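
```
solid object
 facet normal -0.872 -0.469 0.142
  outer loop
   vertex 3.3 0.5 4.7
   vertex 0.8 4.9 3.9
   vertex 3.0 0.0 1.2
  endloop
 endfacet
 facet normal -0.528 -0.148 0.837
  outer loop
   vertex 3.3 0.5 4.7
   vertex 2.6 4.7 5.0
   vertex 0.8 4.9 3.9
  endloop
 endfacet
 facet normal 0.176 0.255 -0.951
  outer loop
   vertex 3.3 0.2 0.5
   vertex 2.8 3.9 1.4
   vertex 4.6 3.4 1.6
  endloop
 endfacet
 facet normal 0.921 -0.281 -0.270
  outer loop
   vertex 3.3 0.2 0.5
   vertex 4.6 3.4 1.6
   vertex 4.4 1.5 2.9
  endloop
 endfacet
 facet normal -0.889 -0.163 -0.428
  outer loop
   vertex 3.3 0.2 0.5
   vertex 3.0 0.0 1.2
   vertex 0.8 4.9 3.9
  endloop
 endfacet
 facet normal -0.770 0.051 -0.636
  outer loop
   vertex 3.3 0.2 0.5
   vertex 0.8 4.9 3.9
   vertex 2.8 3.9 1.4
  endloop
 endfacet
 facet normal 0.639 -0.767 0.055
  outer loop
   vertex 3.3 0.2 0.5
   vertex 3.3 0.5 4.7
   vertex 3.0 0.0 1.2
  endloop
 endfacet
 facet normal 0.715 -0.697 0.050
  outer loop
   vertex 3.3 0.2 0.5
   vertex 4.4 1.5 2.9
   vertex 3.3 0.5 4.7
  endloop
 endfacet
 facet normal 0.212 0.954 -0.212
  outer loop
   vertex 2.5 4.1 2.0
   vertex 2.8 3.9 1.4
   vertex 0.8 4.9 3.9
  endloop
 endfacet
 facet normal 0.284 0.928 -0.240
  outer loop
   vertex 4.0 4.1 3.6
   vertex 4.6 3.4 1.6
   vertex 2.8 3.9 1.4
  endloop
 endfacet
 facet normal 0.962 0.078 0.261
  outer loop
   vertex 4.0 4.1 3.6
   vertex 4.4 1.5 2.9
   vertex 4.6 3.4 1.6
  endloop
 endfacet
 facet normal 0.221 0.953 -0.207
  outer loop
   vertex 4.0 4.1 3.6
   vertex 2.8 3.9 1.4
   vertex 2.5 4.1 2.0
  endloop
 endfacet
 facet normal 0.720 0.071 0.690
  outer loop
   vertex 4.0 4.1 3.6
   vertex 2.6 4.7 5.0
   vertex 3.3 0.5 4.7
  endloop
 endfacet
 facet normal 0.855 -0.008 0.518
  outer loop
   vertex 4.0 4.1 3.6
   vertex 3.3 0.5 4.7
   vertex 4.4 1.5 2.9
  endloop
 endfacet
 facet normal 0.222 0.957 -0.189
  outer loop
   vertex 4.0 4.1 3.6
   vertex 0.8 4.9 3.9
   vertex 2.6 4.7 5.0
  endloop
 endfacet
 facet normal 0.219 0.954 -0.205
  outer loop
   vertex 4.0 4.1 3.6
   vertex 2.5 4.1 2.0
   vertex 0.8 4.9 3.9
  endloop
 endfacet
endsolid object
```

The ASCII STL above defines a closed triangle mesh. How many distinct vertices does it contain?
10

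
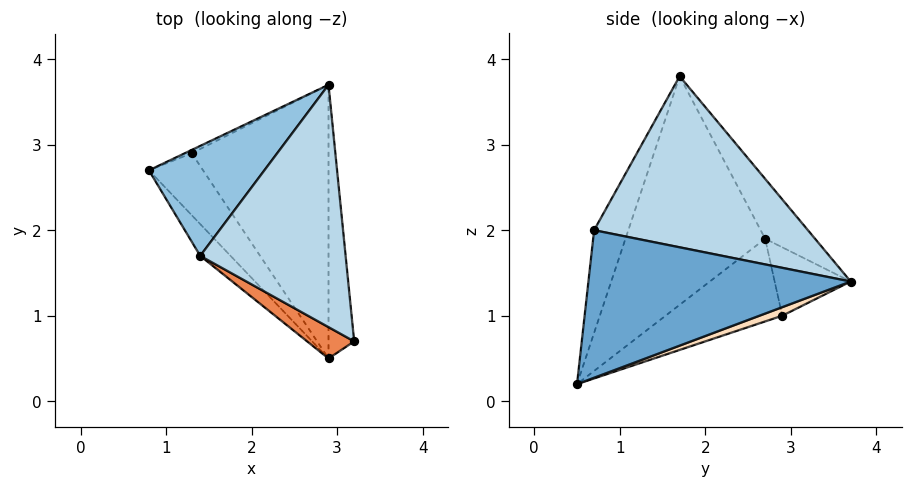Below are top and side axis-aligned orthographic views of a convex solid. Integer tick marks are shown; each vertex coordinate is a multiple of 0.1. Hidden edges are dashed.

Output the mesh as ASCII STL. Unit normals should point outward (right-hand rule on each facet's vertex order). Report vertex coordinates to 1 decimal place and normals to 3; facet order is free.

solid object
 facet normal 0.983 0.064 -0.171
  outer loop
   vertex 2.9 0.5 0.2
   vertex 2.9 3.7 1.4
   vertex 3.2 0.7 2.0
  endloop
 endfacet
 facet normal -0.266 0.816 0.513
  outer loop
   vertex 1.4 1.7 3.8
   vertex 2.9 3.7 1.4
   vertex 0.8 2.7 1.9
  endloop
 endfacet
 facet normal 0.746 0.202 0.634
  outer loop
   vertex 1.4 1.7 3.8
   vertex 3.2 0.7 2.0
   vertex 2.9 3.7 1.4
  endloop
 endfacet
 facet normal -0.757 -0.645 -0.100
  outer loop
   vertex 1.4 1.7 3.8
   vertex 0.8 2.7 1.9
   vertex 2.9 0.5 0.2
  endloop
 endfacet
 facet normal -0.351 -0.922 0.161
  outer loop
   vertex 1.4 1.7 3.8
   vertex 2.9 0.5 0.2
   vertex 3.2 0.7 2.0
  endloop
 endfacet
 facet normal -0.438 0.898 -0.044
  outer loop
   vertex 1.3 2.9 1.0
   vertex 0.8 2.7 1.9
   vertex 2.9 3.7 1.4
  endloop
 endfacet
 facet normal -0.783 -0.351 -0.513
  outer loop
   vertex 1.3 2.9 1.0
   vertex 2.9 0.5 0.2
   vertex 0.8 2.7 1.9
  endloop
 endfacet
 facet normal 0.058 0.351 -0.935
  outer loop
   vertex 1.3 2.9 1.0
   vertex 2.9 3.7 1.4
   vertex 2.9 0.5 0.2
  endloop
 endfacet
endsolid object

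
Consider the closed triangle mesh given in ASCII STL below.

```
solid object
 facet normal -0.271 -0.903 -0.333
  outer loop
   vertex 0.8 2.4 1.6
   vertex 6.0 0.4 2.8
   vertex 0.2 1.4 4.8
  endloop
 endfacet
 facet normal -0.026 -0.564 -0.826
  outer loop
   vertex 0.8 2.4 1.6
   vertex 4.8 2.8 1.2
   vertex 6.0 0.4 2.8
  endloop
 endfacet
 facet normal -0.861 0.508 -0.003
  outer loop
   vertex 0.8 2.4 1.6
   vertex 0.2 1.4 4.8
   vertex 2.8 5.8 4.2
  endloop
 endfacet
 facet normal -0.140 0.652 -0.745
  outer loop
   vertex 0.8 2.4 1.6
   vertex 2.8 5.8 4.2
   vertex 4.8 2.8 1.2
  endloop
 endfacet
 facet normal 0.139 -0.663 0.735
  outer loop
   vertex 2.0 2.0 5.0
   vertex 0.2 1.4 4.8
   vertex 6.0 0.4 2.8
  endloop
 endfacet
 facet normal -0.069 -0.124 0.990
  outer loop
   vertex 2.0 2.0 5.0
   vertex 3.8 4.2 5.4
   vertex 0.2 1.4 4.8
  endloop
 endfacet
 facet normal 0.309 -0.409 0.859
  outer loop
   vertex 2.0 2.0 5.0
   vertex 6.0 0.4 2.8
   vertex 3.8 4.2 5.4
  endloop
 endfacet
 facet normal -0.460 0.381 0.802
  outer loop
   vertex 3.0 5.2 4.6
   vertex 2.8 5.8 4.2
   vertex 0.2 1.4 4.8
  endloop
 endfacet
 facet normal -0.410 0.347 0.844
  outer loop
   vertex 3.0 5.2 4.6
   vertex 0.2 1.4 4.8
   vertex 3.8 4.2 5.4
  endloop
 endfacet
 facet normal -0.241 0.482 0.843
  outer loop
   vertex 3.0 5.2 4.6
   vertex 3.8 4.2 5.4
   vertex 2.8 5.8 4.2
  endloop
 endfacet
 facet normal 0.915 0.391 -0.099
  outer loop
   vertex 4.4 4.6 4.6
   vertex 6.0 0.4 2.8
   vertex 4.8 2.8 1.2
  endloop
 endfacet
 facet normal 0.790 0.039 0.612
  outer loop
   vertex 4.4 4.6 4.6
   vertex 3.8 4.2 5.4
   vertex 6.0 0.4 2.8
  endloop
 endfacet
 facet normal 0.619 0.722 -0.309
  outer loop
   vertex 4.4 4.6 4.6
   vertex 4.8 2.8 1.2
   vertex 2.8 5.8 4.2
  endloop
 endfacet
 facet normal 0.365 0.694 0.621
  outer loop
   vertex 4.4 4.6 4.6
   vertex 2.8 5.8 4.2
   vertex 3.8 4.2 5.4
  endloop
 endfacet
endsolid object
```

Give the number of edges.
21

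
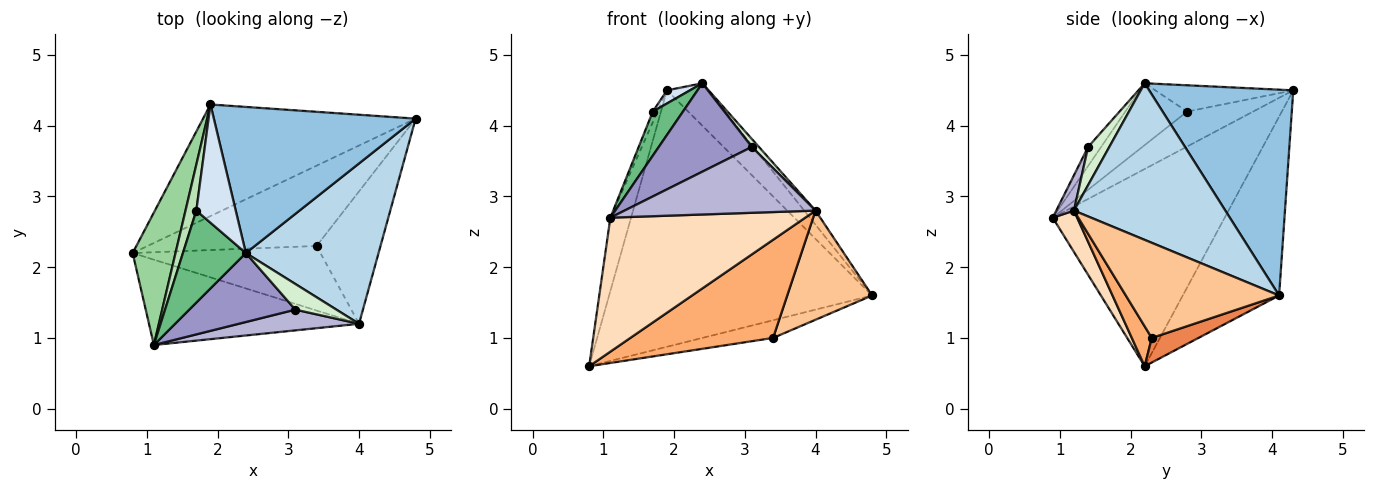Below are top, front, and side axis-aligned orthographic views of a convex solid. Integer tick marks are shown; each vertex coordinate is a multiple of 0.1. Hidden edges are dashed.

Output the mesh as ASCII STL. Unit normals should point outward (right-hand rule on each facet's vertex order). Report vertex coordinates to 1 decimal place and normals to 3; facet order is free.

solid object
 facet normal -0.318 0.869 -0.378
  outer loop
   vertex 1.9 4.3 4.5
   vertex 4.8 4.1 1.6
   vertex 0.8 2.2 0.6
  endloop
 endfacet
 facet normal 0.700 0.199 0.686
  outer loop
   vertex 2.4 2.2 4.6
   vertex 4.8 4.1 1.6
   vertex 1.9 4.3 4.5
  endloop
 endfacet
 facet normal 0.762 0.057 0.645
  outer loop
   vertex 4.0 1.2 2.8
   vertex 4.8 4.1 1.6
   vertex 2.4 2.2 4.6
  endloop
 endfacet
 facet normal -0.552 -0.092 0.829
  outer loop
   vertex 1.7 2.8 4.2
   vertex 2.4 2.2 4.6
   vertex 1.9 4.3 4.5
  endloop
 endfacet
 facet normal 0.141 0.213 -0.967
  outer loop
   vertex 3.4 2.3 1.0
   vertex 0.8 2.2 0.6
   vertex 4.8 4.1 1.6
  endloop
 endfacet
 facet normal 0.116 -0.830 -0.546
  outer loop
   vertex 3.4 2.3 1.0
   vertex 4.0 1.2 2.8
   vertex 0.8 2.2 0.6
  endloop
 endfacet
 facet normal 0.754 -0.418 -0.507
  outer loop
   vertex 3.4 2.3 1.0
   vertex 4.8 4.1 1.6
   vertex 4.0 1.2 2.8
  endloop
 endfacet
 facet normal 0.105 -0.839 -0.534
  outer loop
   vertex 1.1 0.9 2.7
   vertex 0.8 2.2 0.6
   vertex 4.0 1.2 2.8
  endloop
 endfacet
 facet normal -0.663 -0.324 0.675
  outer loop
   vertex 1.1 0.9 2.7
   vertex 2.4 2.2 4.6
   vertex 1.7 2.8 4.2
  endloop
 endfacet
 facet normal -0.971 0.117 0.211
  outer loop
   vertex 1.1 0.9 2.7
   vertex 1.9 4.3 4.5
   vertex 0.8 2.2 0.6
  endloop
 endfacet
 facet normal -0.953 0.068 0.295
  outer loop
   vertex 1.1 0.9 2.7
   vertex 1.7 2.8 4.2
   vertex 1.9 4.3 4.5
  endloop
 endfacet
 facet normal 0.664 -0.221 0.714
  outer loop
   vertex 3.1 1.4 3.7
   vertex 4.0 1.2 2.8
   vertex 2.4 2.2 4.6
  endloop
 endfacet
 facet normal -0.110 -0.784 0.611
  outer loop
   vertex 3.1 1.4 3.7
   vertex 2.4 2.2 4.6
   vertex 1.1 0.9 2.7
  endloop
 endfacet
 facet normal 0.088 -0.950 0.299
  outer loop
   vertex 3.1 1.4 3.7
   vertex 1.1 0.9 2.7
   vertex 4.0 1.2 2.8
  endloop
 endfacet
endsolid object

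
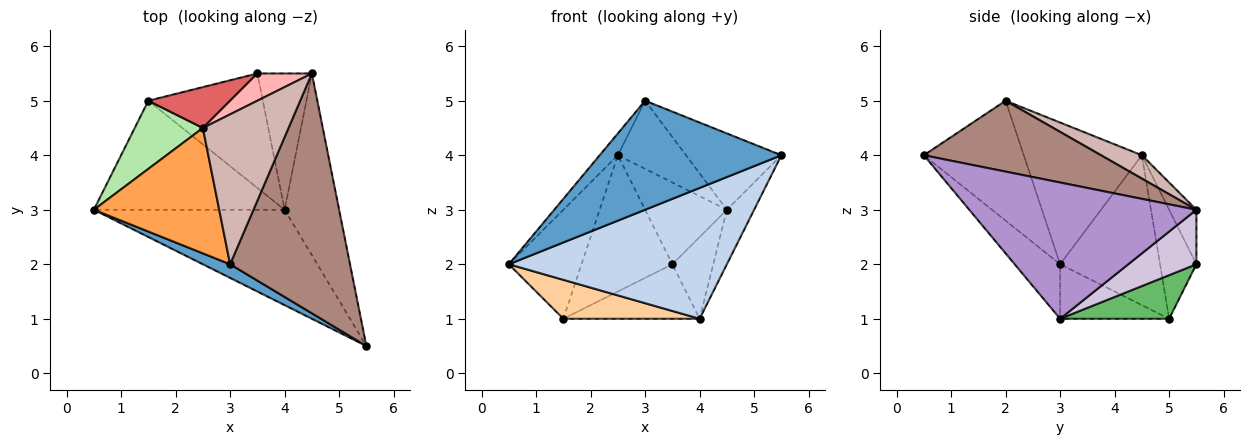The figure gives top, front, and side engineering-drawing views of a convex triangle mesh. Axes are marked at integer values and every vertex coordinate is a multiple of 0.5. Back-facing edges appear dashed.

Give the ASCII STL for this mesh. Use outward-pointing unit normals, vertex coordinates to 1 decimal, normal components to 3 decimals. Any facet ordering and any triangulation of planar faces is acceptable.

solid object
 facet normal -0.479 -0.871 0.109
  outer loop
   vertex 3.0 2.0 5.0
   vertex 0.5 3.0 2.0
   vertex 5.5 0.5 4.0
  endloop
 endfacet
 facet normal -0.166 -0.797 -0.581
  outer loop
   vertex 4.0 3.0 1.0
   vertex 5.5 0.5 4.0
   vertex 0.5 3.0 2.0
  endloop
 endfacet
 facet normal -0.744 0.114 0.658
  outer loop
   vertex 2.5 4.5 4.0
   vertex 0.5 3.0 2.0
   vertex 3.0 2.0 5.0
  endloop
 endfacet
 facet normal -0.260 -0.325 -0.909
  outer loop
   vertex 1.5 5.0 1.0
   vertex 4.0 3.0 1.0
   vertex 0.5 3.0 2.0
  endloop
 endfacet
 facet normal 0.325 0.407 -0.854
  outer loop
   vertex 1.5 5.0 1.0
   vertex 3.5 5.5 2.0
   vertex 4.0 3.0 1.0
  endloop
 endfacet
 facet normal -0.759 0.552 0.345
  outer loop
   vertex 1.5 5.0 1.0
   vertex 0.5 3.0 2.0
   vertex 2.5 4.5 4.0
  endloop
 endfacet
 facet normal -0.358 0.894 0.268
  outer loop
   vertex 1.5 5.0 1.0
   vertex 2.5 4.5 4.0
   vertex 3.5 5.5 2.0
  endloop
 endfacet
 facet normal -0.302 0.905 0.302
  outer loop
   vertex 4.5 5.5 3.0
   vertex 3.5 5.5 2.0
   vertex 2.5 4.5 4.0
  endloop
 endfacet
 facet normal 0.923 0.111 -0.369
  outer loop
   vertex 4.5 5.5 3.0
   vertex 5.5 0.5 4.0
   vertex 4.0 3.0 1.0
  endloop
 endfacet
 facet normal 0.651 0.391 -0.651
  outer loop
   vertex 4.5 5.5 3.0
   vertex 4.0 3.0 1.0
   vertex 3.5 5.5 2.0
  endloop
 endfacet
 facet normal 0.491 0.264 0.830
  outer loop
   vertex 4.5 5.5 3.0
   vertex 3.0 2.0 5.0
   vertex 5.5 0.5 4.0
  endloop
 endfacet
 facet normal 0.241 0.402 0.884
  outer loop
   vertex 4.5 5.5 3.0
   vertex 2.5 4.5 4.0
   vertex 3.0 2.0 5.0
  endloop
 endfacet
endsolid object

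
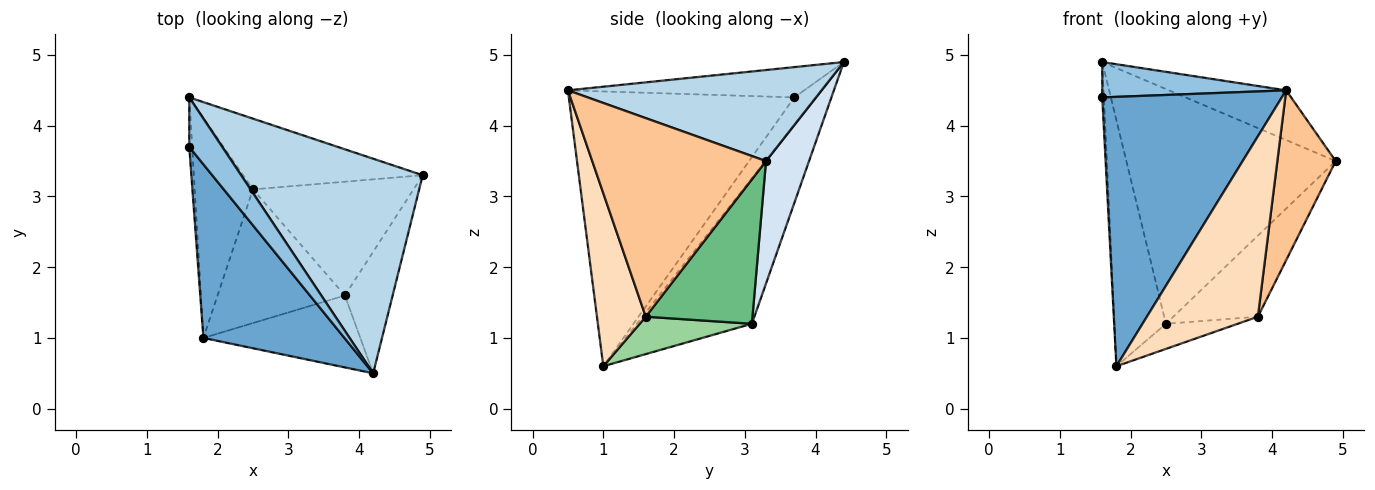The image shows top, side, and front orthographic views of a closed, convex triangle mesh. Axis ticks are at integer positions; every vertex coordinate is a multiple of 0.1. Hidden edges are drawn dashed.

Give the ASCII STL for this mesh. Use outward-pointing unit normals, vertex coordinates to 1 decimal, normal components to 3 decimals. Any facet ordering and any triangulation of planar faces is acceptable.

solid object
 facet normal -0.726 -0.578 0.373
  outer loop
   vertex 1.8 1.0 0.6
   vertex 4.2 0.5 4.5
   vertex 1.6 3.7 4.4
  endloop
 endfacet
 facet normal -0.598 -0.466 0.652
  outer loop
   vertex 1.6 4.4 4.9
   vertex 1.6 3.7 4.4
   vertex 4.2 0.5 4.5
  endloop
 endfacet
 facet normal 0.439 0.203 0.875
  outer loop
   vertex 1.6 4.4 4.9
   vertex 4.2 0.5 4.5
   vertex 4.9 3.3 3.5
  endloop
 endfacet
 facet normal 0.193 0.939 -0.283
  outer loop
   vertex 1.6 4.4 4.9
   vertex 4.9 3.3 3.5
   vertex 2.5 3.1 1.2
  endloop
 endfacet
 facet normal -0.991 0.076 -0.106
  outer loop
   vertex 1.6 4.4 4.9
   vertex 1.8 1.0 0.6
   vertex 1.6 3.7 4.4
  endloop
 endfacet
 facet normal -0.857 0.384 -0.343
  outer loop
   vertex 1.6 4.4 4.9
   vertex 2.5 3.1 1.2
   vertex 1.8 1.0 0.6
  endloop
 endfacet
 facet normal 0.924 -0.310 -0.222
  outer loop
   vertex 3.8 1.6 1.3
   vertex 4.9 3.3 3.5
   vertex 4.2 0.5 4.5
  endloop
 endfacet
 facet normal 0.378 -0.860 -0.343
  outer loop
   vertex 3.8 1.6 1.3
   vertex 4.2 0.5 4.5
   vertex 1.8 1.0 0.6
  endloop
 endfacet
 facet normal 0.591 0.468 -0.657
  outer loop
   vertex 3.8 1.6 1.3
   vertex 2.5 3.1 1.2
   vertex 4.9 3.3 3.5
  endloop
 endfacet
 facet normal 0.277 0.177 -0.944
  outer loop
   vertex 3.8 1.6 1.3
   vertex 1.8 1.0 0.6
   vertex 2.5 3.1 1.2
  endloop
 endfacet
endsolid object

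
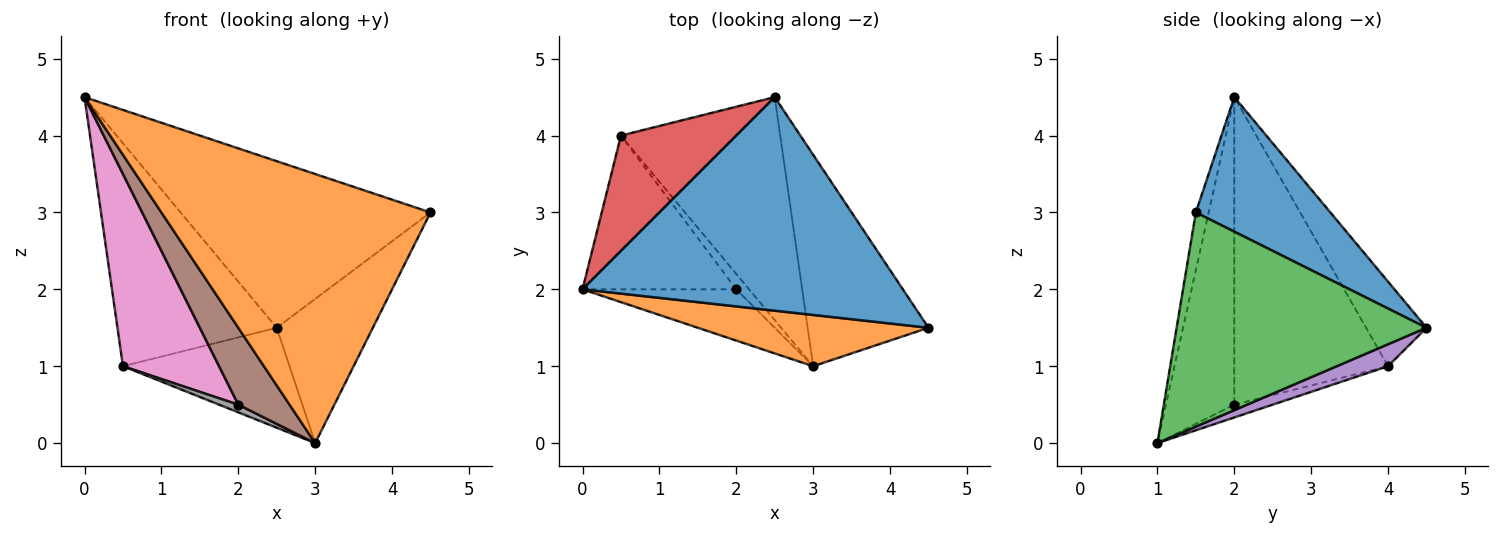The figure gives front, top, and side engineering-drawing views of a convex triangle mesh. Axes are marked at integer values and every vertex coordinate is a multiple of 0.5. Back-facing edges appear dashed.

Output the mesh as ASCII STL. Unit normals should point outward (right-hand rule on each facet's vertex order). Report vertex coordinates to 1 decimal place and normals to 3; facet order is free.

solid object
 facet normal 0.314 0.584 0.749
  outer loop
   vertex 2.5 4.5 1.5
   vertex 0.0 2.0 4.5
   vertex 4.5 1.5 3.0
  endloop
 endfacet
 facet normal -0.047 -0.981 0.187
  outer loop
   vertex 3.0 1.0 0.0
   vertex 4.5 1.5 3.0
   vertex 0.0 2.0 4.5
  endloop
 endfacet
 facet normal 0.826 0.318 -0.466
  outer loop
   vertex 3.0 1.0 0.0
   vertex 2.5 4.5 1.5
   vertex 4.5 1.5 3.0
  endloop
 endfacet
 facet normal -0.319 0.842 0.435
  outer loop
   vertex 0.5 4.0 1.0
   vertex 0.0 2.0 4.5
   vertex 2.5 4.5 1.5
  endloop
 endfacet
 facet normal 0.125 0.406 -0.905
  outer loop
   vertex 0.5 4.0 1.0
   vertex 2.5 4.5 1.5
   vertex 3.0 1.0 0.0
  endloop
 endfacet
 facet normal -0.743 -0.557 -0.371
  outer loop
   vertex 2.0 2.0 0.5
   vertex 3.0 1.0 0.0
   vertex 0.0 2.0 4.5
  endloop
 endfacet
 facet normal -0.781 -0.488 -0.390
  outer loop
   vertex 2.0 2.0 0.5
   vertex 0.0 2.0 4.5
   vertex 0.5 4.0 1.0
  endloop
 endfacet
 facet normal -0.667 -0.333 -0.667
  outer loop
   vertex 2.0 2.0 0.5
   vertex 0.5 4.0 1.0
   vertex 3.0 1.0 0.0
  endloop
 endfacet
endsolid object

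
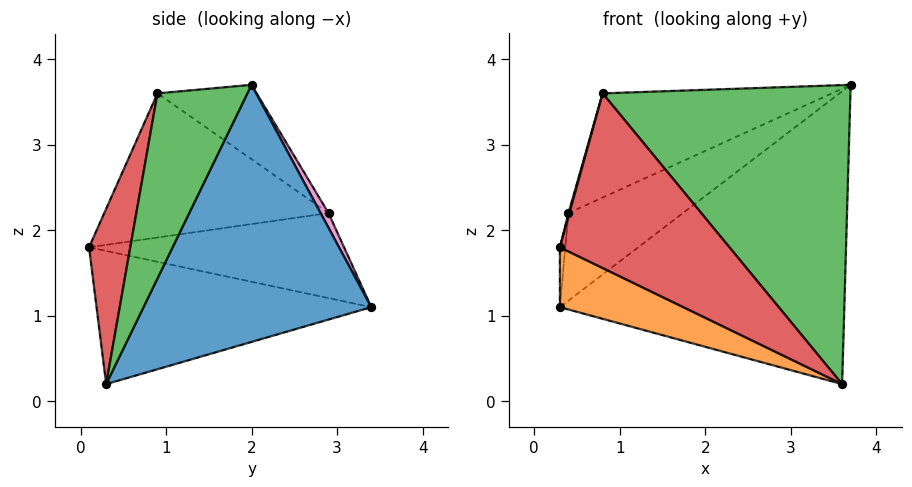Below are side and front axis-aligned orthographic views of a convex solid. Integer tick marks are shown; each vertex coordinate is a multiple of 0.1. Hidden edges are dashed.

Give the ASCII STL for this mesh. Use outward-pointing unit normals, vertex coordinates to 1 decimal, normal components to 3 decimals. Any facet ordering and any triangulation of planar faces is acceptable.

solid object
 facet normal 0.581 0.726 -0.369
  outer loop
   vertex 3.6 0.3 0.2
   vertex 0.3 3.4 1.1
   vertex 3.7 2.0 3.7
  endloop
 endfacet
 facet normal -0.419 -0.188 -0.888
  outer loop
   vertex 3.6 0.3 0.2
   vertex 0.3 0.1 1.8
   vertex 0.3 3.4 1.1
  endloop
 endfacet
 facet normal 0.311 -0.858 0.408
  outer loop
   vertex 0.8 0.9 3.6
   vertex 3.6 0.3 0.2
   vertex 3.7 2.0 3.7
  endloop
 endfacet
 facet normal 0.222 -0.912 0.344
  outer loop
   vertex 0.8 0.9 3.6
   vertex 0.3 0.1 1.8
   vertex 3.6 0.3 0.2
  endloop
 endfacet
 facet normal -0.995 0.021 0.100
  outer loop
   vertex 0.4 2.9 2.2
   vertex 0.3 3.4 1.1
   vertex 0.3 0.1 1.8
  endloop
 endfacet
 facet normal -0.963 -0.004 0.269
  outer loop
   vertex 0.4 2.9 2.2
   vertex 0.3 0.1 1.8
   vertex 0.8 0.9 3.6
  endloop
 endfacet
 facet normal 0.063 0.911 0.408
  outer loop
   vertex 0.4 2.9 2.2
   vertex 3.7 2.0 3.7
   vertex 0.3 3.4 1.1
  endloop
 endfacet
 facet normal -0.228 0.527 0.818
  outer loop
   vertex 0.4 2.9 2.2
   vertex 0.8 0.9 3.6
   vertex 3.7 2.0 3.7
  endloop
 endfacet
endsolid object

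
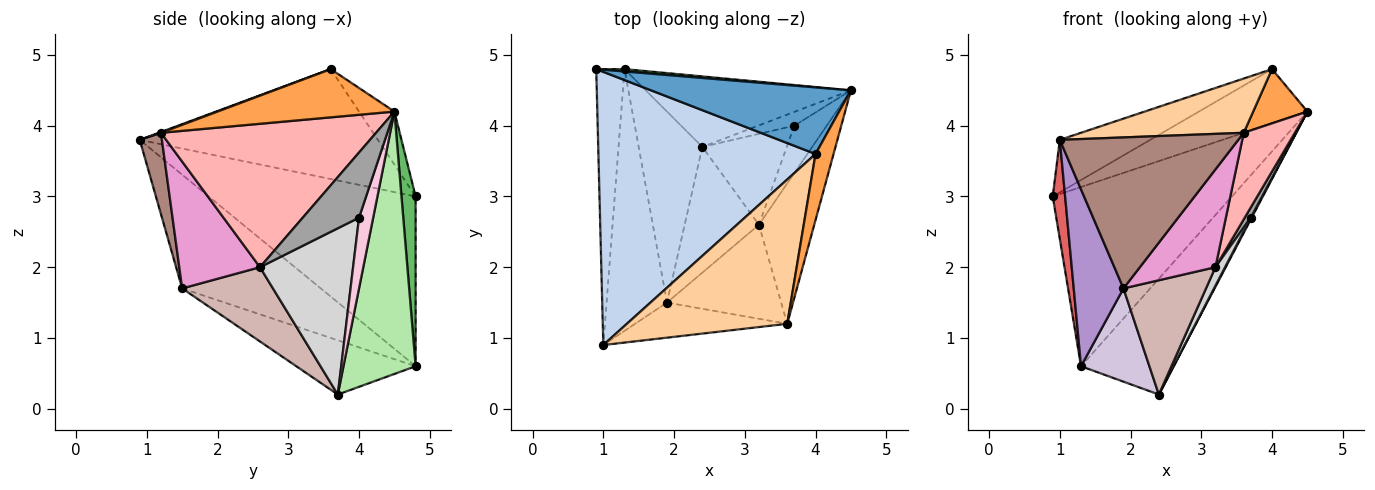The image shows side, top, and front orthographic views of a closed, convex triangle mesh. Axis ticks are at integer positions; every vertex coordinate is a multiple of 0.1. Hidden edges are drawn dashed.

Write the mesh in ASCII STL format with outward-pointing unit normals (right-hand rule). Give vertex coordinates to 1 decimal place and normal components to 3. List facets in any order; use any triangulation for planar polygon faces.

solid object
 facet normal -0.202 0.618 0.760
  outer loop
   vertex 4.0 3.6 4.8
   vertex 4.5 4.5 4.2
   vertex 0.9 4.8 3.0
  endloop
 endfacet
 facet normal -0.445 0.169 0.879
  outer loop
   vertex 4.0 3.6 4.8
   vertex 0.9 4.8 3.0
   vertex 1.0 0.9 3.8
  endloop
 endfacet
 facet normal 0.900 -0.276 0.336
  outer loop
   vertex 4.0 3.6 4.8
   vertex 3.6 1.2 3.9
   vertex 4.5 4.5 4.2
  endloop
 endfacet
 facet normal 0.005 -0.352 0.936
  outer loop
   vertex 4.0 3.6 4.8
   vertex 1.0 0.9 3.8
   vertex 3.6 1.2 3.9
  endloop
 endfacet
 facet normal 0.079 0.997 0.013
  outer loop
   vertex 1.3 4.8 0.6
   vertex 0.9 4.8 3.0
   vertex 4.5 4.5 4.2
  endloop
 endfacet
 facet normal 0.554 0.711 -0.433
  outer loop
   vertex 1.3 4.8 0.6
   vertex 4.5 4.5 4.2
   vertex 2.4 3.7 0.2
  endloop
 endfacet
 facet normal -0.985 -0.059 -0.164
  outer loop
   vertex 1.3 4.8 0.6
   vertex 1.0 0.9 3.8
   vertex 0.9 4.8 3.0
  endloop
 endfacet
 facet normal 0.911 -0.216 -0.351
  outer loop
   vertex 3.2 2.6 2.0
   vertex 4.5 4.5 4.2
   vertex 3.6 1.2 3.9
  endloop
 endfacet
 facet normal -0.842 -0.302 -0.447
  outer loop
   vertex 1.9 1.5 1.7
   vertex 1.0 0.9 3.8
   vertex 1.3 4.8 0.6
  endloop
 endfacet
 facet normal -0.608 -0.348 -0.714
  outer loop
   vertex 1.9 1.5 1.7
   vertex 1.3 4.8 0.6
   vertex 2.4 3.7 0.2
  endloop
 endfacet
 facet normal 0.120 -0.967 -0.225
  outer loop
   vertex 1.9 1.5 1.7
   vertex 3.6 1.2 3.9
   vertex 1.0 0.9 3.8
  endloop
 endfacet
 facet normal 0.595 -0.541 -0.595
  outer loop
   vertex 1.9 1.5 1.7
   vertex 2.4 3.7 0.2
   vertex 3.2 2.6 2.0
  endloop
 endfacet
 facet normal 0.610 -0.571 -0.549
  outer loop
   vertex 1.9 1.5 1.7
   vertex 3.2 2.6 2.0
   vertex 3.6 1.2 3.9
  endloop
 endfacet
 facet normal 0.889 -0.056 -0.455
  outer loop
   vertex 3.7 4.0 2.7
   vertex 2.4 3.7 0.2
   vertex 4.5 4.5 4.2
  endloop
 endfacet
 facet normal 0.891 -0.097 -0.443
  outer loop
   vertex 3.7 4.0 2.7
   vertex 4.5 4.5 4.2
   vertex 3.2 2.6 2.0
  endloop
 endfacet
 facet normal 0.888 -0.092 -0.451
  outer loop
   vertex 3.7 4.0 2.7
   vertex 3.2 2.6 2.0
   vertex 2.4 3.7 0.2
  endloop
 endfacet
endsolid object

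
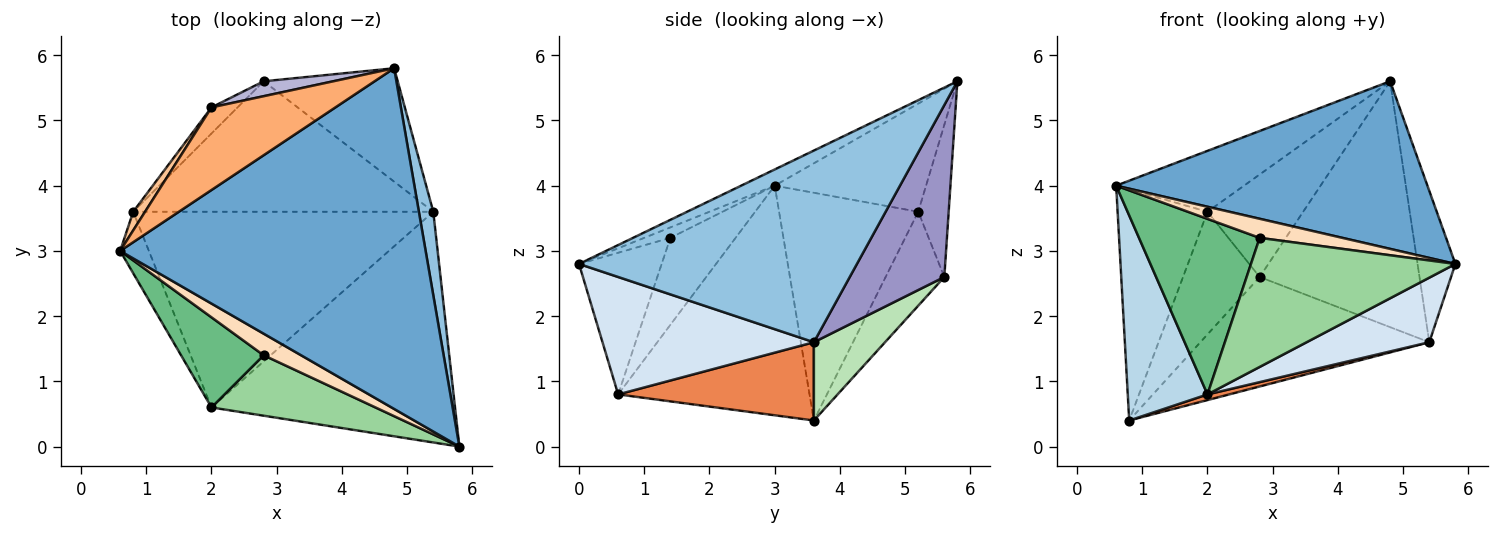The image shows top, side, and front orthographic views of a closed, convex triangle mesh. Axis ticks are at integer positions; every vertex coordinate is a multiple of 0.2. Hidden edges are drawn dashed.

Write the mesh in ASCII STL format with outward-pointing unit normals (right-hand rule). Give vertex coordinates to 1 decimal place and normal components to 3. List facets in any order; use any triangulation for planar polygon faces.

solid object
 facet normal -0.048 -0.441 0.896
  outer loop
   vertex 4.8 5.8 5.6
   vertex 0.6 3.0 4.0
   vertex 5.8 0.0 2.8
  endloop
 endfacet
 facet normal 0.988 0.135 0.074
  outer loop
   vertex 5.4 3.6 1.6
   vertex 4.8 5.8 5.6
   vertex 5.8 0.0 2.8
  endloop
 endfacet
 facet normal -0.917 -0.382 -0.115
  outer loop
   vertex 2.0 0.6 0.8
   vertex 0.6 3.0 4.0
   vertex 0.8 3.6 0.4
  endloop
 endfacet
 facet normal 0.421 -0.244 -0.873
  outer loop
   vertex 2.0 0.6 0.8
   vertex 5.4 3.6 1.6
   vertex 5.8 0.0 2.8
  endloop
 endfacet
 facet normal 0.252 -0.028 -0.967
  outer loop
   vertex 2.0 0.6 0.8
   vertex 0.8 3.6 0.4
   vertex 5.4 3.6 1.6
  endloop
 endfacet
 facet normal -0.575 0.485 0.659
  outer loop
   vertex 2.0 5.2 3.6
   vertex 0.6 3.0 4.0
   vertex 4.8 5.8 5.6
  endloop
 endfacet
 facet normal -0.839 0.542 0.044
  outer loop
   vertex 2.0 5.2 3.6
   vertex 0.8 3.6 0.4
   vertex 0.6 3.0 4.0
  endloop
 endfacet
 facet normal -0.205 -0.648 0.733
  outer loop
   vertex 2.8 1.4 3.2
   vertex 5.8 0.0 2.8
   vertex 0.6 3.0 4.0
  endloop
 endfacet
 facet normal -0.433 -0.802 0.412
  outer loop
   vertex 2.8 1.4 3.2
   vertex 0.6 3.0 4.0
   vertex 2.0 0.6 0.8
  endloop
 endfacet
 facet normal -0.344 -0.850 0.398
  outer loop
   vertex 2.8 1.4 3.2
   vertex 2.0 0.6 0.8
   vertex 5.8 0.0 2.8
  endloop
 endfacet
 facet normal 0.196 0.630 -0.751
  outer loop
   vertex 2.8 5.6 2.6
   vertex 5.4 3.6 1.6
   vertex 0.8 3.6 0.4
  endloop
 endfacet
 facet normal -0.600 0.783 -0.167
  outer loop
   vertex 2.8 5.6 2.6
   vertex 0.8 3.6 0.4
   vertex 2.0 5.2 3.6
  endloop
 endfacet
 facet normal 0.473 0.800 -0.369
  outer loop
   vertex 2.8 5.6 2.6
   vertex 4.8 5.8 5.6
   vertex 5.4 3.6 1.6
  endloop
 endfacet
 facet normal -0.300 0.944 0.137
  outer loop
   vertex 2.8 5.6 2.6
   vertex 2.0 5.2 3.6
   vertex 4.8 5.8 5.6
  endloop
 endfacet
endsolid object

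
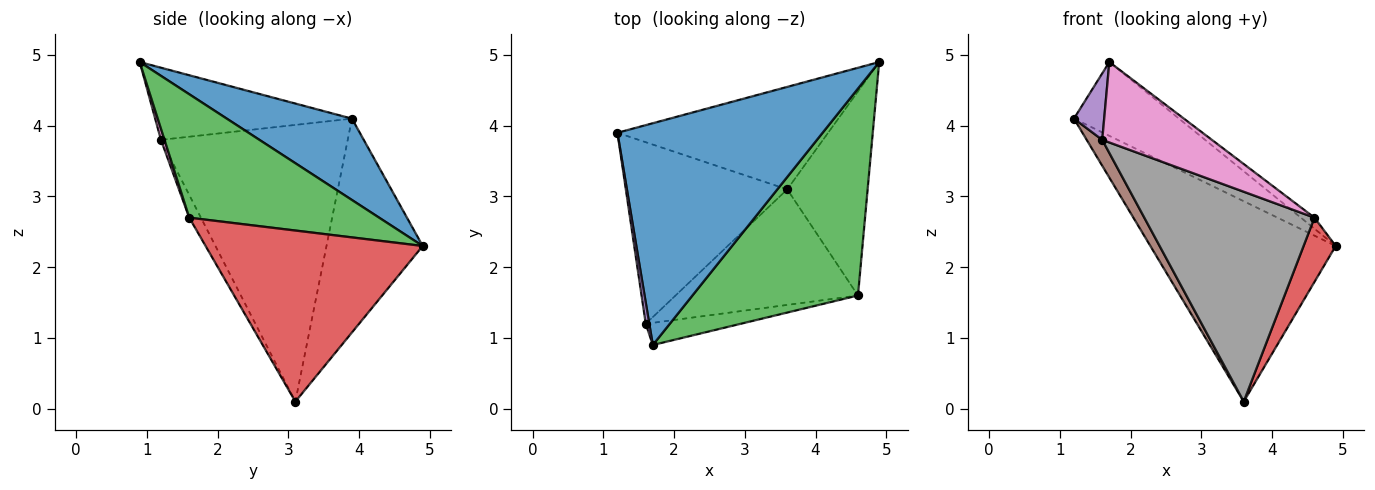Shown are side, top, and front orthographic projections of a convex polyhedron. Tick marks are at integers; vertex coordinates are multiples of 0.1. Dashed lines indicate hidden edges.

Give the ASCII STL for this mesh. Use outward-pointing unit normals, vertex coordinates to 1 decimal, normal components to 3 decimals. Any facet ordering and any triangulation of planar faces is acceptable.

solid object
 facet normal 0.352 0.296 0.888
  outer loop
   vertex 1.7 0.9 4.9
   vertex 4.9 4.9 2.3
   vertex 1.2 3.9 4.1
  endloop
 endfacet
 facet normal -0.420 0.808 -0.413
  outer loop
   vertex 3.6 3.1 0.1
   vertex 1.2 3.9 4.1
   vertex 4.9 4.9 2.3
  endloop
 endfacet
 facet normal 0.597 0.043 0.801
  outer loop
   vertex 4.6 1.6 2.7
   vertex 4.9 4.9 2.3
   vertex 1.7 0.9 4.9
  endloop
 endfacet
 facet normal 0.897 -0.133 -0.422
  outer loop
   vertex 4.6 1.6 2.7
   vertex 3.6 3.1 0.1
   vertex 4.9 4.9 2.3
  endloop
 endfacet
 facet normal -0.987 -0.152 0.048
  outer loop
   vertex 1.6 1.2 3.8
   vertex 1.7 0.9 4.9
   vertex 1.2 3.9 4.1
  endloop
 endfacet
 facet normal -0.862 -0.072 -0.503
  outer loop
   vertex 1.6 1.2 3.8
   vertex 1.2 3.9 4.1
   vertex 3.6 3.1 0.1
  endloop
 endfacet
 facet normal 0.031 -0.964 -0.266
  outer loop
   vertex 1.6 1.2 3.8
   vertex 4.6 1.6 2.7
   vertex 1.7 0.9 4.9
  endloop
 endfacet
 facet normal -0.060 -0.874 -0.481
  outer loop
   vertex 1.6 1.2 3.8
   vertex 3.6 3.1 0.1
   vertex 4.6 1.6 2.7
  endloop
 endfacet
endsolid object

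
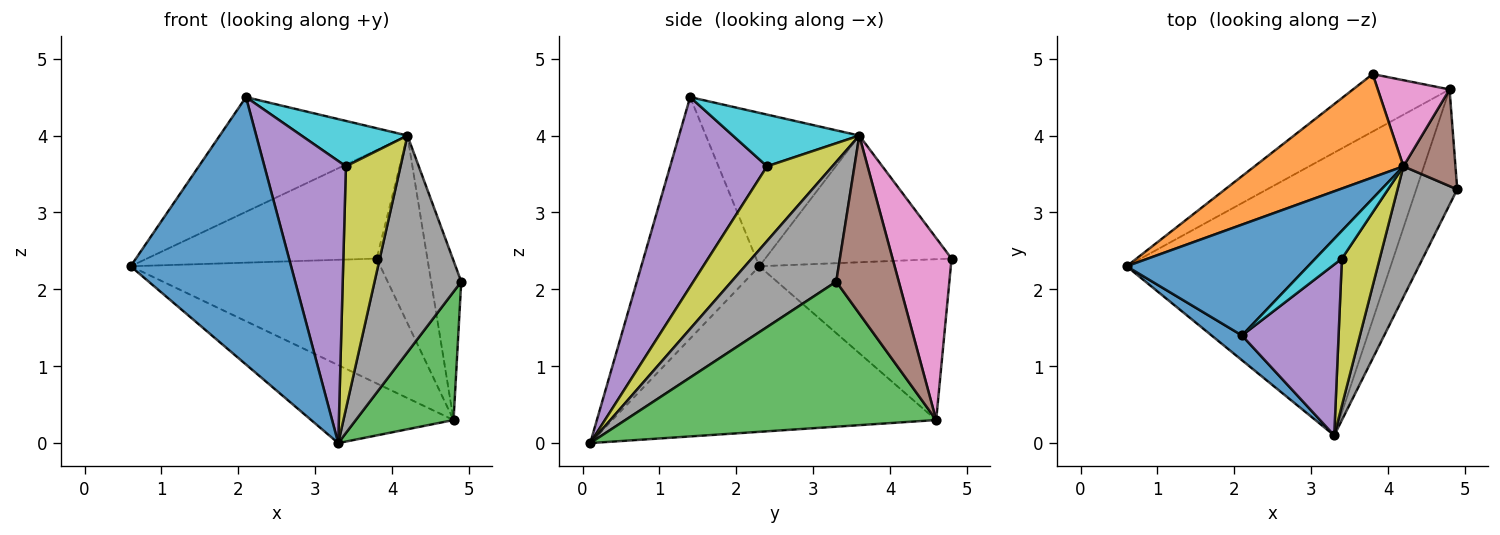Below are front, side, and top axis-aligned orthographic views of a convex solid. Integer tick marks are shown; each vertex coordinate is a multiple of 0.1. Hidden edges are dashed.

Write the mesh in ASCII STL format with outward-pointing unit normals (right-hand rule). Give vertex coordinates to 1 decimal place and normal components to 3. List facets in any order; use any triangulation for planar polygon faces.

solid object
 facet normal -0.591 -0.803 0.074
  outer loop
   vertex 2.1 1.4 4.5
   vertex 0.6 2.3 2.3
   vertex 3.3 0.1 0.0
  endloop
 endfacet
 facet normal -0.517 0.227 -0.825
  outer loop
   vertex 4.8 4.6 0.3
   vertex 3.3 0.1 0.0
   vertex 0.6 2.3 2.3
  endloop
 endfacet
 facet normal 0.921 -0.290 -0.260
  outer loop
   vertex 4.8 4.6 0.3
   vertex 4.9 3.3 2.1
   vertex 3.3 0.1 0.0
  endloop
 endfacet
 facet normal -0.572 0.745 -0.343
  outer loop
   vertex 3.8 4.8 2.4
   vertex 4.8 4.6 0.3
   vertex 0.6 2.3 2.3
  endloop
 endfacet
 facet normal 0.713 -0.600 0.363
  outer loop
   vertex 3.4 2.4 3.6
   vertex 2.1 1.4 4.5
   vertex 3.3 0.1 0.0
  endloop
 endfacet
 facet normal 0.871 0.420 0.255
  outer loop
   vertex 4.2 3.6 4.0
   vertex 4.9 3.3 2.1
   vertex 4.8 4.6 0.3
  endloop
 endfacet
 facet normal 0.727 0.624 0.287
  outer loop
   vertex 4.2 3.6 4.0
   vertex 4.8 4.6 0.3
   vertex 3.8 4.8 2.4
  endloop
 endfacet
 facet normal 0.719 -0.595 0.359
  outer loop
   vertex 4.2 3.6 4.0
   vertex 3.3 0.1 0.0
   vertex 4.9 3.3 2.1
  endloop
 endfacet
 facet normal 0.715 -0.598 0.362
  outer loop
   vertex 4.2 3.6 4.0
   vertex 3.4 2.4 3.6
   vertex 3.3 0.1 0.0
  endloop
 endfacet
 facet normal 0.713 -0.598 0.366
  outer loop
   vertex 4.2 3.6 4.0
   vertex 2.1 1.4 4.5
   vertex 3.4 2.4 3.6
  endloop
 endfacet
 facet normal -0.507 0.620 0.599
  outer loop
   vertex 4.2 3.6 4.0
   vertex 0.6 2.3 2.3
   vertex 2.1 1.4 4.5
  endloop
 endfacet
 facet normal -0.506 0.624 0.595
  outer loop
   vertex 4.2 3.6 4.0
   vertex 3.8 4.8 2.4
   vertex 0.6 2.3 2.3
  endloop
 endfacet
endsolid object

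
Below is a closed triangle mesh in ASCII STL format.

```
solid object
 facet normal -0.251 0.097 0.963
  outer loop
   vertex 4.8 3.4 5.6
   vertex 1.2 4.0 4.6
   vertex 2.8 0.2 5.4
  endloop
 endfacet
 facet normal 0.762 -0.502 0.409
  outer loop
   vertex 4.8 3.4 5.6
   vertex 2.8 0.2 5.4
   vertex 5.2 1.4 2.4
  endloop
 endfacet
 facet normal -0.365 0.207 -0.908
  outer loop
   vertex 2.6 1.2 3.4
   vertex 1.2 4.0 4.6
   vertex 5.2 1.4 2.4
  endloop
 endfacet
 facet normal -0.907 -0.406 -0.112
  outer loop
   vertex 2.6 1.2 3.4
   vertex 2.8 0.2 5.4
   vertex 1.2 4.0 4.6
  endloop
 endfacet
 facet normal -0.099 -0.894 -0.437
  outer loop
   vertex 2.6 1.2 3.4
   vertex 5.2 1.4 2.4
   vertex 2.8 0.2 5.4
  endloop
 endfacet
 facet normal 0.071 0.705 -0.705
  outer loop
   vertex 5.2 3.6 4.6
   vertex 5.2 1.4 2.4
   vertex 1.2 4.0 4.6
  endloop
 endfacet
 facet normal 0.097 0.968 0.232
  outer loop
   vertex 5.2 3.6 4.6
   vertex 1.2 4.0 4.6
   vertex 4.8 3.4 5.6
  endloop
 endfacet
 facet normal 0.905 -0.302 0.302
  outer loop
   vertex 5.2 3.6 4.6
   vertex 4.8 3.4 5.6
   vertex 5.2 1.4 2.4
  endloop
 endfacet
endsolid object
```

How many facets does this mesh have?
8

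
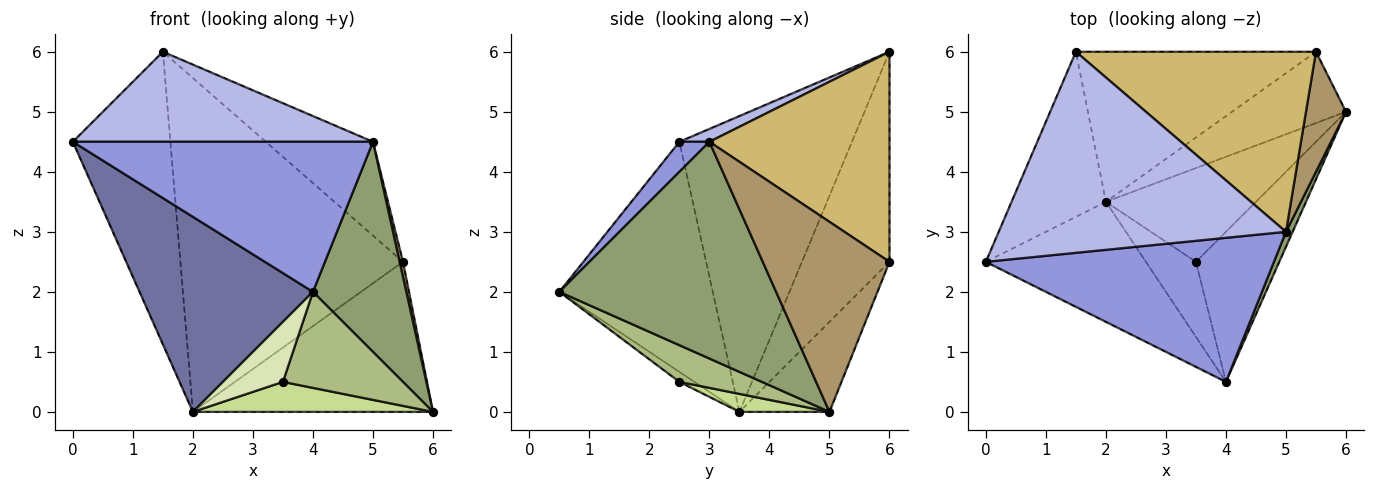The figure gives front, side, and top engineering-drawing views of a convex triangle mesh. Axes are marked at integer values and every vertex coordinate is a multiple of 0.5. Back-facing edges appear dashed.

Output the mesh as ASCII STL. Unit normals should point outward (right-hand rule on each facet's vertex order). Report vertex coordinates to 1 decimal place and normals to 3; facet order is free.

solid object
 facet normal -0.602 -0.680 -0.419
  outer loop
   vertex 2.0 3.5 0.0
   vertex 4.0 0.5 2.0
   vertex 0.0 2.5 4.5
  endloop
 endfacet
 facet normal -0.839 0.474 -0.267
  outer loop
   vertex 2.0 3.5 0.0
   vertex 0.0 2.5 4.5
   vertex 1.5 6.0 6.0
  endloop
 endfacet
 facet normal 0.072 -0.720 0.691
  outer loop
   vertex 5.0 3.0 4.5
   vertex 0.0 2.5 4.5
   vertex 4.0 0.5 2.0
  endloop
 endfacet
 facet normal 0.041 -0.408 0.912
  outer loop
   vertex 5.0 3.0 4.5
   vertex 1.5 6.0 6.0
   vertex 0.0 2.5 4.5
  endloop
 endfacet
 facet normal 0.918 -0.395 0.028
  outer loop
   vertex 5.0 3.0 4.5
   vertex 4.0 0.5 2.0
   vertex 6.0 5.0 0.0
  endloop
 endfacet
 facet normal 0.348 -0.505 -0.790
  outer loop
   vertex 3.5 2.5 0.5
   vertex 6.0 5.0 0.0
   vertex 4.0 0.5 2.0
  endloop
 endfacet
 facet normal 0.114 -0.303 -0.946
  outer loop
   vertex 3.5 2.5 0.5
   vertex 2.0 3.5 0.0
   vertex 6.0 5.0 0.0
  endloop
 endfacet
 facet normal -0.154 -0.617 -0.772
  outer loop
   vertex 3.5 2.5 0.5
   vertex 4.0 0.5 2.0
   vertex 2.0 3.5 0.0
  endloop
 endfacet
 facet normal 0.978 -0.026 0.206
  outer loop
   vertex 5.5 6.0 2.5
   vertex 5.0 3.0 4.5
   vertex 6.0 5.0 0.0
  endloop
 endfacet
 facet normal 0.613 0.365 0.701
  outer loop
   vertex 5.5 6.0 2.5
   vertex 1.5 6.0 6.0
   vertex 5.0 3.0 4.5
  endloop
 endfacet
 facet normal -0.321 0.856 -0.406
  outer loop
   vertex 5.5 6.0 2.5
   vertex 6.0 5.0 0.0
   vertex 2.0 3.5 0.0
  endloop
 endfacet
 facet normal -0.338 0.859 -0.386
  outer loop
   vertex 5.5 6.0 2.5
   vertex 2.0 3.5 0.0
   vertex 1.5 6.0 6.0
  endloop
 endfacet
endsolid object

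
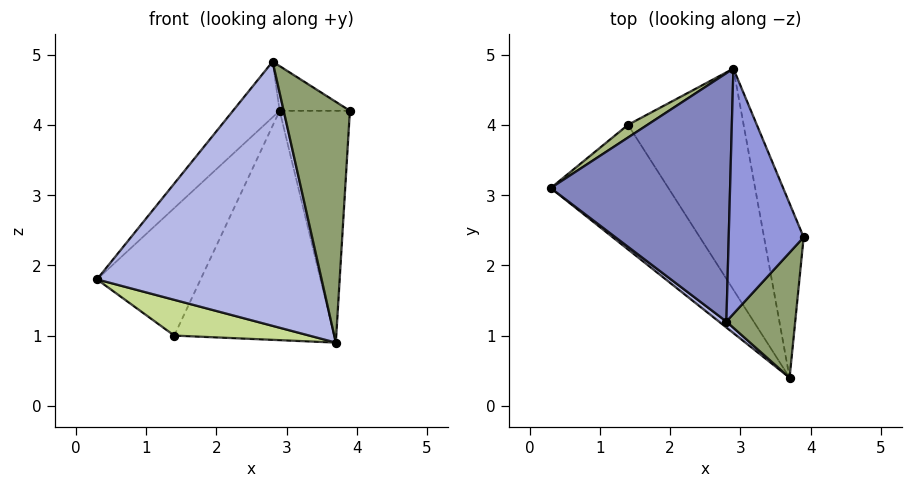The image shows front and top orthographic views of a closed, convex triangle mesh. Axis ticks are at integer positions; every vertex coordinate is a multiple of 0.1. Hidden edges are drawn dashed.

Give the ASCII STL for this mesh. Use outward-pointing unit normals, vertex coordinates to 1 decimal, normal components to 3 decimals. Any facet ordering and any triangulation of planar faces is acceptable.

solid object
 facet normal 0.887 0.369 -0.278
  outer loop
   vertex 3.7 0.4 0.9
   vertex 2.9 4.8 4.2
   vertex 3.9 2.4 4.2
  endloop
 endfacet
 facet normal -0.722 0.151 0.675
  outer loop
   vertex 2.8 1.2 4.9
   vertex 2.9 4.8 4.2
   vertex 0.3 3.1 1.8
  endloop
 endfacet
 facet normal 0.395 0.165 0.904
  outer loop
   vertex 2.8 1.2 4.9
   vertex 3.9 2.4 4.2
   vertex 2.9 4.8 4.2
  endloop
 endfacet
 facet normal -0.619 -0.785 0.018
  outer loop
   vertex 2.8 1.2 4.9
   vertex 0.3 3.1 1.8
   vertex 3.7 0.4 0.9
  endloop
 endfacet
 facet normal 0.784 -0.551 0.287
  outer loop
   vertex 2.8 1.2 4.9
   vertex 3.7 0.4 0.9
   vertex 3.9 2.4 4.2
  endloop
 endfacet
 facet normal -0.596 0.799 0.080
  outer loop
   vertex 1.4 4.0 1.0
   vertex 0.3 3.1 1.8
   vertex 2.9 4.8 4.2
  endloop
 endfacet
 facet normal -0.428 -0.249 -0.869
  outer loop
   vertex 1.4 4.0 1.0
   vertex 3.7 0.4 0.9
   vertex 0.3 3.1 1.8
  endloop
 endfacet
 facet normal 0.739 0.485 -0.468
  outer loop
   vertex 1.4 4.0 1.0
   vertex 2.9 4.8 4.2
   vertex 3.7 0.4 0.9
  endloop
 endfacet
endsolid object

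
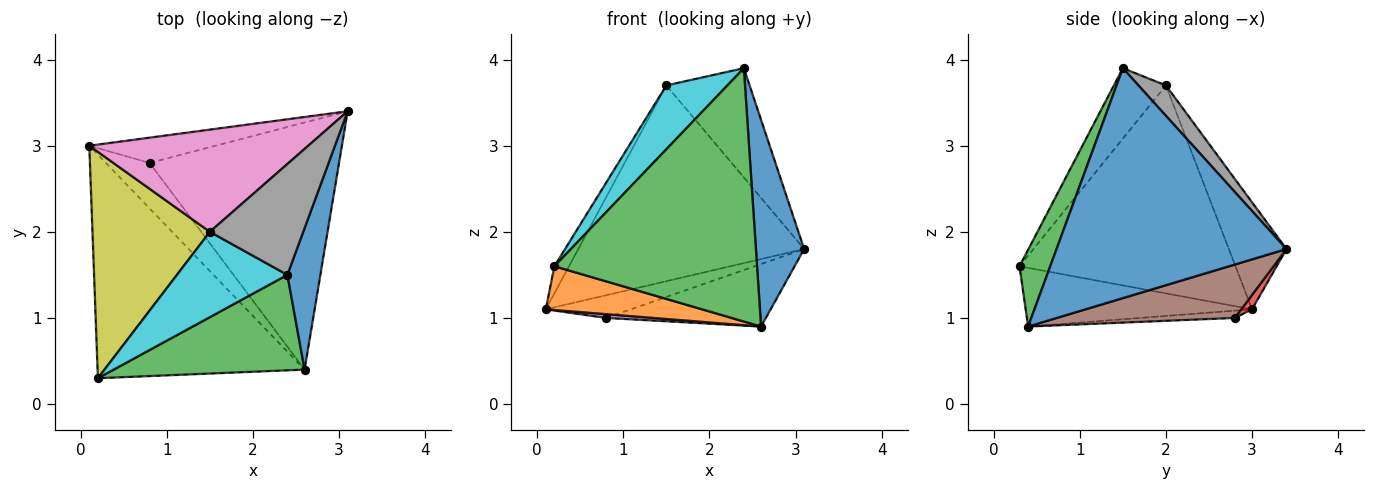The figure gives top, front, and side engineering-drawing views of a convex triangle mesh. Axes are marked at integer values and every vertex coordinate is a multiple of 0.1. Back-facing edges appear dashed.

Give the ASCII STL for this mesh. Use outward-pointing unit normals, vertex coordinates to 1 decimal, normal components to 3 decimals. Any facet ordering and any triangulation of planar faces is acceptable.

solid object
 facet normal 0.969 -0.203 0.139
  outer loop
   vertex 2.4 1.5 3.9
   vertex 2.6 0.4 0.9
   vertex 3.1 3.4 1.8
  endloop
 endfacet
 facet normal -0.268 -0.185 -0.945
  outer loop
   vertex 0.2 0.3 1.6
   vertex 0.1 3.0 1.1
   vertex 2.6 0.4 0.9
  endloop
 endfacet
 facet normal 0.140 -0.927 0.349
  outer loop
   vertex 0.2 0.3 1.6
   vertex 2.6 0.4 0.9
   vertex 2.4 1.5 3.9
  endloop
 endfacet
 facet normal 0.084 0.666 -0.741
  outer loop
   vertex 0.8 2.8 1.0
   vertex 0.1 3.0 1.1
   vertex 3.1 3.4 1.8
  endloop
 endfacet
 facet normal -0.164 -0.082 -0.983
  outer loop
   vertex 0.8 2.8 1.0
   vertex 2.6 0.4 0.9
   vertex 0.1 3.0 1.1
  endloop
 endfacet
 facet normal 0.264 0.237 -0.935
  outer loop
   vertex 0.8 2.8 1.0
   vertex 3.1 3.4 1.8
   vertex 2.6 0.4 0.9
  endloop
 endfacet
 facet normal -0.221 0.865 0.451
  outer loop
   vertex 1.5 2.0 3.7
   vertex 3.1 3.4 1.8
   vertex 0.1 3.0 1.1
  endloop
 endfacet
 facet normal 0.226 0.684 0.694
  outer loop
   vertex 1.5 2.0 3.7
   vertex 2.4 1.5 3.9
   vertex 3.1 3.4 1.8
  endloop
 endfacet
 facet normal -0.869 0.059 0.491
  outer loop
   vertex 1.5 2.0 3.7
   vertex 0.1 3.0 1.1
   vertex 0.2 0.3 1.6
  endloop
 endfacet
 facet normal -0.455 -0.533 0.713
  outer loop
   vertex 1.5 2.0 3.7
   vertex 0.2 0.3 1.6
   vertex 2.4 1.5 3.9
  endloop
 endfacet
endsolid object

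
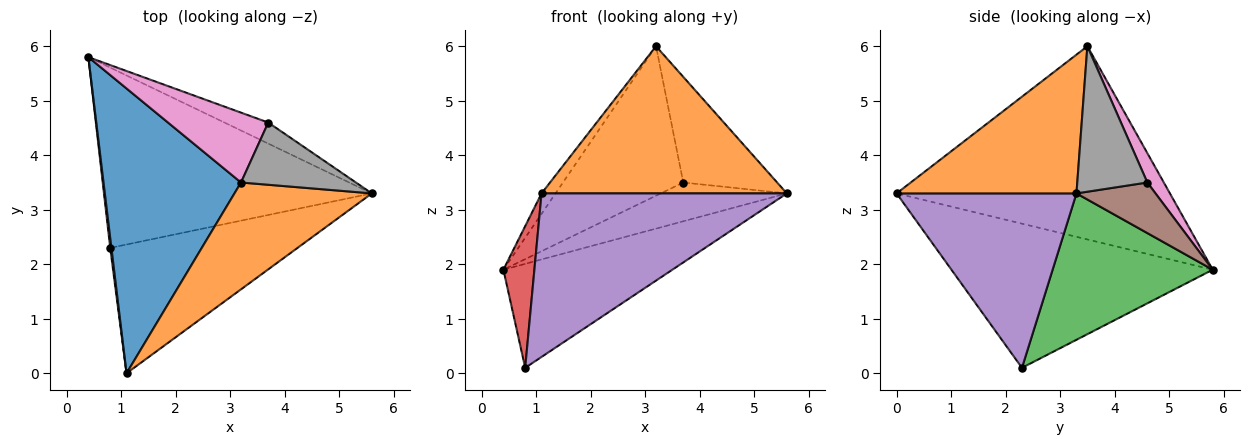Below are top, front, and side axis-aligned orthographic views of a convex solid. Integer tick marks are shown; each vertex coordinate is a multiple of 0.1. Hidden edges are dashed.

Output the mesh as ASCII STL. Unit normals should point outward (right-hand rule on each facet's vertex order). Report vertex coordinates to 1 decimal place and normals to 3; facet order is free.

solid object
 facet normal -0.814 0.042 0.579
  outer loop
   vertex 3.2 3.5 6.0
   vertex 0.4 5.8 1.9
   vertex 1.1 0.0 3.3
  endloop
 endfacet
 facet normal 0.510 -0.696 0.505
  outer loop
   vertex 3.2 3.5 6.0
   vertex 1.1 0.0 3.3
   vertex 5.6 3.3 3.3
  endloop
 endfacet
 facet normal 0.428 0.452 -0.783
  outer loop
   vertex 0.8 2.3 0.1
   vertex 0.4 5.8 1.9
   vertex 5.6 3.3 3.3
  endloop
 endfacet
 facet normal -0.993 -0.118 0.008
  outer loop
   vertex 0.8 2.3 0.1
   vertex 1.1 0.0 3.3
   vertex 0.4 5.8 1.9
  endloop
 endfacet
 facet normal 0.499 -0.681 -0.536
  outer loop
   vertex 0.8 2.3 0.1
   vertex 5.6 3.3 3.3
   vertex 1.1 0.0 3.3
  endloop
 endfacet
 facet normal 0.483 0.770 -0.418
  outer loop
   vertex 3.7 4.6 3.5
   vertex 5.6 3.3 3.3
   vertex 0.4 5.8 1.9
  endloop
 endfacet
 facet normal 0.123 0.899 0.420
  outer loop
   vertex 3.7 4.6 3.5
   vertex 0.4 5.8 1.9
   vertex 3.2 3.5 6.0
  endloop
 endfacet
 facet normal 0.541 0.725 0.427
  outer loop
   vertex 3.7 4.6 3.5
   vertex 3.2 3.5 6.0
   vertex 5.6 3.3 3.3
  endloop
 endfacet
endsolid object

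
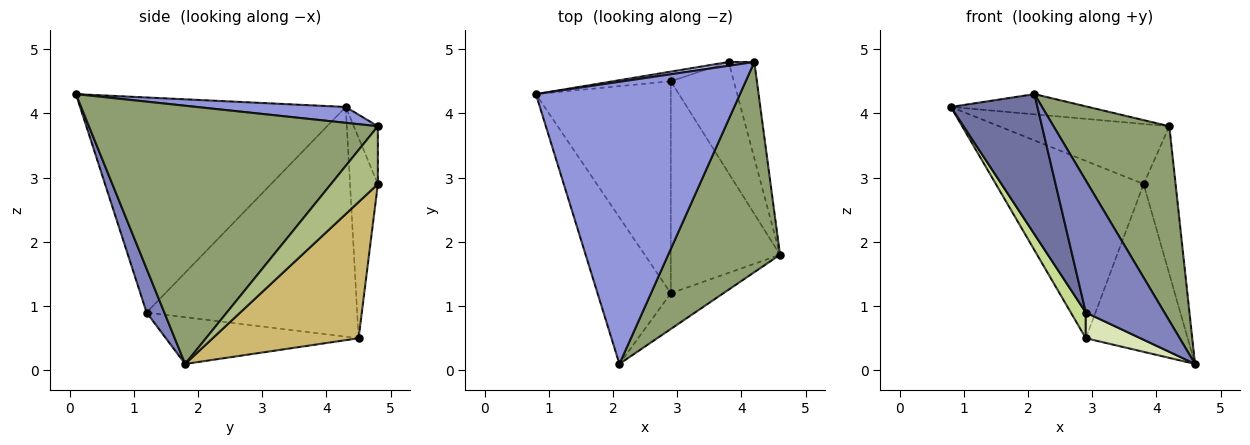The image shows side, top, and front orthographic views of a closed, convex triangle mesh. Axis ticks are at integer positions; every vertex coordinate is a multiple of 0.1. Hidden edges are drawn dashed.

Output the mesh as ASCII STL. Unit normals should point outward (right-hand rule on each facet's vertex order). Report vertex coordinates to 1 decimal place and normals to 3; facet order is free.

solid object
 facet normal -0.905 -0.295 -0.308
  outer loop
   vertex 2.9 1.2 0.9
   vertex 2.1 0.1 4.3
   vertex 0.8 4.3 4.1
  endloop
 endfacet
 facet normal 0.213 -0.943 -0.255
  outer loop
   vertex 2.9 1.2 0.9
   vertex 4.6 1.8 0.1
   vertex 2.1 0.1 4.3
  endloop
 endfacet
 facet normal 0.077 0.071 0.994
  outer loop
   vertex 4.2 4.8 3.8
   vertex 0.8 4.3 4.1
   vertex 2.1 0.1 4.3
  endloop
 endfacet
 facet normal -0.140 0.988 0.062
  outer loop
   vertex 4.2 4.8 3.8
   vertex 3.8 4.8 2.9
   vertex 0.8 4.3 4.1
  endloop
 endfacet
 facet normal 0.861 -0.345 0.373
  outer loop
   vertex 4.2 4.8 3.8
   vertex 2.1 0.1 4.3
   vertex 4.6 1.8 0.1
  endloop
 endfacet
 facet normal 0.776 0.529 -0.345
  outer loop
   vertex 4.2 4.8 3.8
   vertex 4.6 1.8 0.1
   vertex 3.8 4.8 2.9
  endloop
 endfacet
 facet normal -0.861 -0.061 -0.505
  outer loop
   vertex 2.9 4.5 0.5
   vertex 2.9 1.2 0.9
   vertex 0.8 4.3 4.1
  endloop
 endfacet
 facet normal -0.391 -0.111 -0.914
  outer loop
   vertex 2.9 4.5 0.5
   vertex 4.6 1.8 0.1
   vertex 2.9 1.2 0.9
  endloop
 endfacet
 facet normal -0.185 0.981 -0.053
  outer loop
   vertex 2.9 4.5 0.5
   vertex 0.8 4.3 4.1
   vertex 3.8 4.8 2.9
  endloop
 endfacet
 facet normal 0.767 0.535 -0.354
  outer loop
   vertex 2.9 4.5 0.5
   vertex 3.8 4.8 2.9
   vertex 4.6 1.8 0.1
  endloop
 endfacet
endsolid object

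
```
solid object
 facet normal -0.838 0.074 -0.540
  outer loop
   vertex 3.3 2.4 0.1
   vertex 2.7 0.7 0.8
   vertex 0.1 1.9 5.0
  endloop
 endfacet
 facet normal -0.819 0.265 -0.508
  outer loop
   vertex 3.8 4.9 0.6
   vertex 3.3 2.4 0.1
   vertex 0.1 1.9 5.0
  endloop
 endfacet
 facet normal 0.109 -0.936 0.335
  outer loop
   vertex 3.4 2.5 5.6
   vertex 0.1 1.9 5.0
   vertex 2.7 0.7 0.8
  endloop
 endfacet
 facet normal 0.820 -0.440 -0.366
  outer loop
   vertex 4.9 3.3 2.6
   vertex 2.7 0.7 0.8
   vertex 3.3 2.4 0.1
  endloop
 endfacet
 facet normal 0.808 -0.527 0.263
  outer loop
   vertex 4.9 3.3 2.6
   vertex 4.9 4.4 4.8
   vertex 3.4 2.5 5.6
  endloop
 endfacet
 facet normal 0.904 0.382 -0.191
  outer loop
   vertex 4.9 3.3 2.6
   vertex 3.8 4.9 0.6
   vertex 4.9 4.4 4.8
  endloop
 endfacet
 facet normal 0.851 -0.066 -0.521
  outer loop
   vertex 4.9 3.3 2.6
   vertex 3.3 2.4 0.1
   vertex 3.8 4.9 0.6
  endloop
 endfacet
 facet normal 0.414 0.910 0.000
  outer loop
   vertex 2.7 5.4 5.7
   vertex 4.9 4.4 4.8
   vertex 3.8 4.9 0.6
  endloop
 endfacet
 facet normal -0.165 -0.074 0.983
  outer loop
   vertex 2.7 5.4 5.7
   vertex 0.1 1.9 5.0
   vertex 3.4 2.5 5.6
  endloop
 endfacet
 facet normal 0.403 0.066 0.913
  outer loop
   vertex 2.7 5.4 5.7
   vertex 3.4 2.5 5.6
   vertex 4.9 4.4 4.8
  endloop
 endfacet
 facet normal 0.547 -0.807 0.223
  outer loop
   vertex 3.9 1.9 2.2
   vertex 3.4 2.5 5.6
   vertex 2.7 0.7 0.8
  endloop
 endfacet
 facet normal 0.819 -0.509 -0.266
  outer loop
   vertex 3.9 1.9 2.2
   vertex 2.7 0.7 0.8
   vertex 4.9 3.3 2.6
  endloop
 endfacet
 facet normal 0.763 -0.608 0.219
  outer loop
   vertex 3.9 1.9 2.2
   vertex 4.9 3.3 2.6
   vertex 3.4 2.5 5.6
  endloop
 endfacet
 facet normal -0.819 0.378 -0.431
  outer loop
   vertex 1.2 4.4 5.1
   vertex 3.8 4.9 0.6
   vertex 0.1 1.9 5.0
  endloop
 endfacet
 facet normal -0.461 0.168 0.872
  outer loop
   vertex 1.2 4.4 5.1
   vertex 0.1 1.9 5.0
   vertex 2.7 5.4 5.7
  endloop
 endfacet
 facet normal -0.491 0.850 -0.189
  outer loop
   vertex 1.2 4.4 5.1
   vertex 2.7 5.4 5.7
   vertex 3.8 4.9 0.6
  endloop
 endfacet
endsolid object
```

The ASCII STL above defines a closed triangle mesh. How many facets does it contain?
16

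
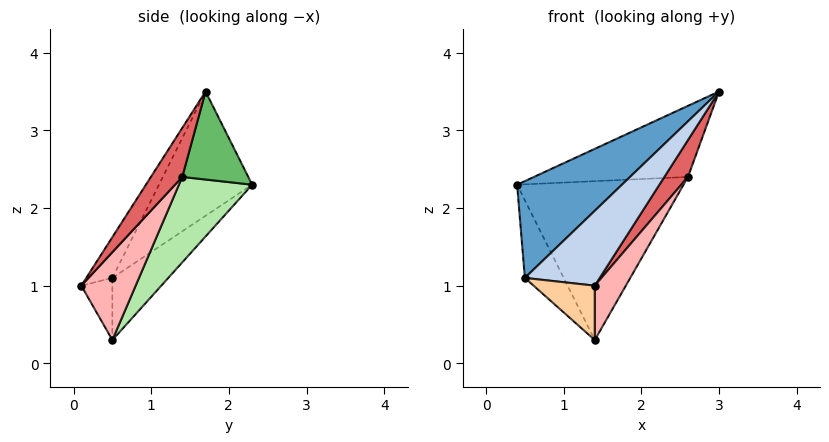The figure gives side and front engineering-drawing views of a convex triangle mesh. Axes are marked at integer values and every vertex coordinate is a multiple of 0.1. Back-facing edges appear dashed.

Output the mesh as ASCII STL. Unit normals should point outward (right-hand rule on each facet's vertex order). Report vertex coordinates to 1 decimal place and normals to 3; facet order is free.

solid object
 facet normal -0.455 -0.511 0.729
  outer loop
   vertex 0.5 0.5 1.1
   vertex 3.0 1.7 3.5
   vertex 0.4 2.3 2.3
  endloop
 endfacet
 facet normal -0.255 -0.732 0.632
  outer loop
   vertex 0.5 0.5 1.1
   vertex 1.4 0.1 1.0
   vertex 3.0 1.7 3.5
  endloop
 endfacet
 facet normal -0.603 0.419 -0.679
  outer loop
   vertex 0.5 0.5 1.1
   vertex 0.4 2.3 2.3
   vertex 1.4 0.5 0.3
  endloop
 endfacet
 facet normal -0.404 -0.794 -0.454
  outer loop
   vertex 0.5 0.5 1.1
   vertex 1.4 0.5 0.3
   vertex 1.4 0.1 1.0
  endloop
 endfacet
 facet normal 0.367 0.855 -0.367
  outer loop
   vertex 2.6 1.4 2.4
   vertex 0.4 2.3 2.3
   vertex 3.0 1.7 3.5
  endloop
 endfacet
 facet normal 0.342 0.777 -0.528
  outer loop
   vertex 2.6 1.4 2.4
   vertex 1.4 0.5 0.3
   vertex 0.4 2.3 2.3
  endloop
 endfacet
 facet normal 0.793 -0.597 -0.126
  outer loop
   vertex 2.6 1.4 2.4
   vertex 3.0 1.7 3.5
   vertex 1.4 0.1 1.0
  endloop
 endfacet
 facet normal 0.835 -0.477 -0.273
  outer loop
   vertex 2.6 1.4 2.4
   vertex 1.4 0.1 1.0
   vertex 1.4 0.5 0.3
  endloop
 endfacet
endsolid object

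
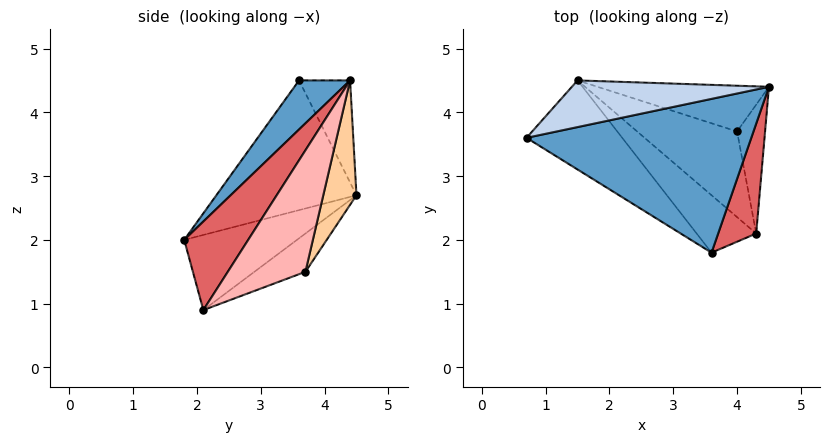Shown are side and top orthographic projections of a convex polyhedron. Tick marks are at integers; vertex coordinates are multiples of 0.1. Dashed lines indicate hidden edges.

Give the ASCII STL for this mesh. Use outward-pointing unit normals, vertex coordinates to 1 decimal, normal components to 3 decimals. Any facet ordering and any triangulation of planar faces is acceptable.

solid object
 facet normal 0.150 -0.712 0.686
  outer loop
   vertex 3.6 1.8 2.0
   vertex 4.5 4.4 4.5
   vertex 0.7 3.6 4.5
  endloop
 endfacet
 facet normal -0.191 0.909 0.370
  outer loop
   vertex 1.5 4.5 2.7
   vertex 0.7 3.6 4.5
   vertex 4.5 4.4 4.5
  endloop
 endfacet
 facet normal -0.728 -0.427 -0.537
  outer loop
   vertex 1.5 4.5 2.7
   vertex 3.6 1.8 2.0
   vertex 0.7 3.6 4.5
  endloop
 endfacet
 facet normal 0.183 0.950 -0.252
  outer loop
   vertex 4.0 3.7 1.5
   vertex 1.5 4.5 2.7
   vertex 4.5 4.4 4.5
  endloop
 endfacet
 facet normal -0.715 -0.409 -0.567
  outer loop
   vertex 4.3 2.1 0.9
   vertex 3.6 1.8 2.0
   vertex 1.5 4.5 2.7
  endloop
 endfacet
 facet normal -0.344 0.272 -0.899
  outer loop
   vertex 4.3 2.1 0.9
   vertex 1.5 4.5 2.7
   vertex 4.0 3.7 1.5
  endloop
 endfacet
 facet normal 0.754 -0.572 0.324
  outer loop
   vertex 4.3 2.1 0.9
   vertex 4.5 4.4 4.5
   vertex 3.6 1.8 2.0
  endloop
 endfacet
 facet normal 0.941 0.258 -0.217
  outer loop
   vertex 4.3 2.1 0.9
   vertex 4.0 3.7 1.5
   vertex 4.5 4.4 4.5
  endloop
 endfacet
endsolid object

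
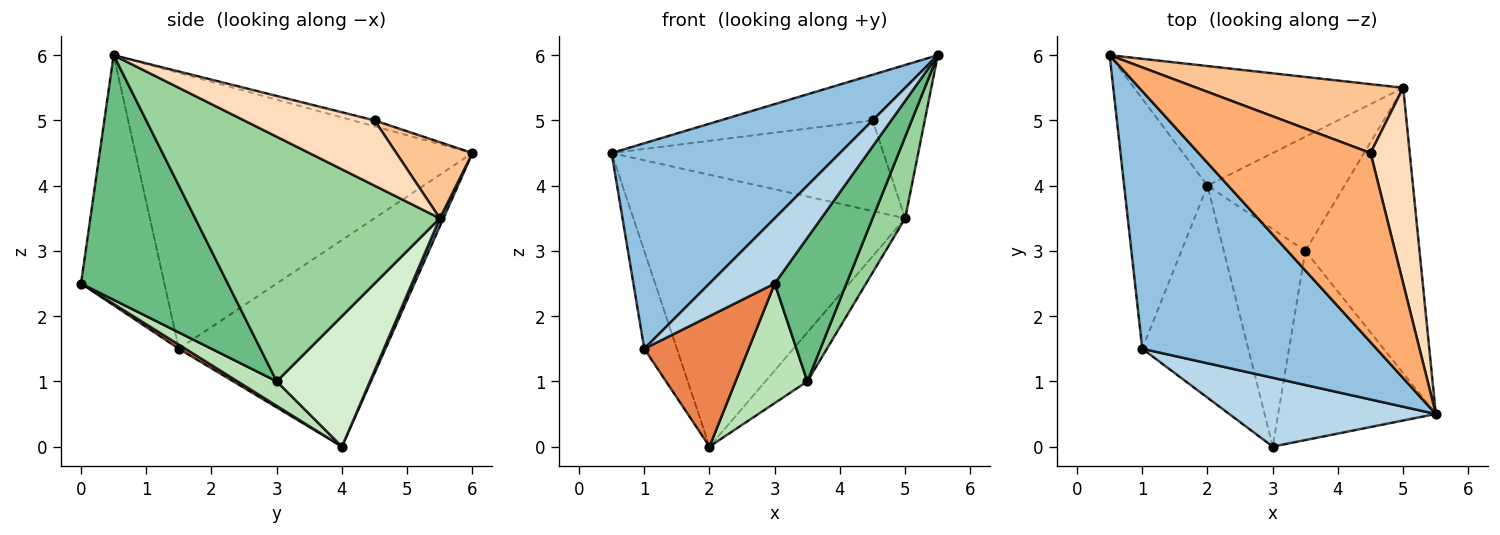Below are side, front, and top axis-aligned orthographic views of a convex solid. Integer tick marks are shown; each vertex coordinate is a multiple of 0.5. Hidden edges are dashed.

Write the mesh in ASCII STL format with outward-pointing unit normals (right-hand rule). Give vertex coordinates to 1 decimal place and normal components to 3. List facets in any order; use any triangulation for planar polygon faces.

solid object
 facet normal 0.012 0.915 -0.403
  outer loop
   vertex 5.0 5.5 3.5
   vertex 2.0 4.0 0.0
   vertex 0.5 6.0 4.5
  endloop
 endfacet
 facet normal -0.677 -0.459 0.575
  outer loop
   vertex 1.0 1.5 1.5
   vertex 5.5 0.5 6.0
   vertex 0.5 6.0 4.5
  endloop
 endfacet
 facet normal -0.660 -0.517 0.545
  outer loop
   vertex 1.0 1.5 1.5
   vertex 3.0 0.0 2.5
   vertex 5.5 0.5 6.0
  endloop
 endfacet
 facet normal -0.918 0.145 -0.370
  outer loop
   vertex 1.0 1.5 1.5
   vertex 0.5 6.0 4.5
   vertex 2.0 4.0 0.0
  endloop
 endfacet
 facet normal 0.033 -0.524 -0.851
  outer loop
   vertex 1.0 1.5 1.5
   vertex 2.0 4.0 0.0
   vertex 3.0 0.0 2.5
  endloop
 endfacet
 facet normal -0.034 0.235 0.972
  outer loop
   vertex 4.5 4.5 5.0
   vertex 0.5 6.0 4.5
   vertex 5.5 0.5 6.0
  endloop
 endfacet
 facet normal 0.218 0.777 0.591
  outer loop
   vertex 4.5 4.5 5.0
   vertex 5.0 5.5 3.5
   vertex 0.5 6.0 4.5
  endloop
 endfacet
 facet normal 0.811 0.324 0.487
  outer loop
   vertex 4.5 4.5 5.0
   vertex 5.5 0.5 6.0
   vertex 5.0 5.5 3.5
  endloop
 endfacet
 facet normal 0.777 -0.380 -0.501
  outer loop
   vertex 3.5 3.0 1.0
   vertex 5.5 0.5 6.0
   vertex 3.0 0.0 2.5
  endloop
 endfacet
 facet normal 0.900 -0.120 -0.420
  outer loop
   vertex 3.5 3.0 1.0
   vertex 5.0 5.5 3.5
   vertex 5.5 0.5 6.0
  endloop
 endfacet
 facet normal 0.254 -0.466 -0.847
  outer loop
   vertex 3.5 3.0 1.0
   vertex 3.0 0.0 2.5
   vertex 2.0 4.0 0.0
  endloop
 endfacet
 facet normal 0.659 0.296 -0.692
  outer loop
   vertex 3.5 3.0 1.0
   vertex 2.0 4.0 0.0
   vertex 5.0 5.5 3.5
  endloop
 endfacet
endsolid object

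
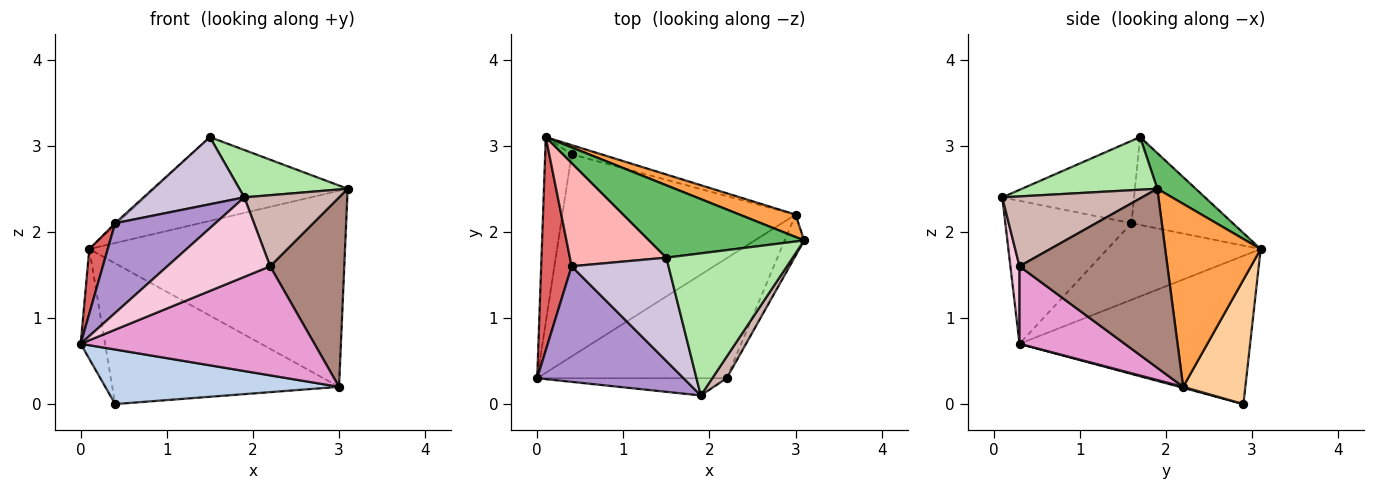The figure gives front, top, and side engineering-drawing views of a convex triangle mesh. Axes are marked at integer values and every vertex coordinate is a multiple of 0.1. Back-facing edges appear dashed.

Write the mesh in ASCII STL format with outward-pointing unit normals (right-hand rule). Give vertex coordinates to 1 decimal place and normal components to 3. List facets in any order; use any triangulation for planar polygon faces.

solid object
 facet normal -0.979 0.104 -0.175
  outer loop
   vertex 0.4 2.9 0.0
   vertex 0.0 0.3 0.7
   vertex 0.1 3.1 1.8
  endloop
 endfacet
 facet normal 0.004 -0.261 -0.965
  outer loop
   vertex 3.0 2.2 0.2
   vertex 0.0 0.3 0.7
   vertex 0.4 2.9 0.0
  endloop
 endfacet
 facet normal 0.348 0.932 0.106
  outer loop
   vertex 3.0 2.2 0.2
   vertex 0.1 3.1 1.8
   vertex 3.1 1.9 2.5
  endloop
 endfacet
 facet normal 0.264 0.962 -0.063
  outer loop
   vertex 3.0 2.2 0.2
   vertex 0.4 2.9 0.0
   vertex 0.1 3.1 1.8
  endloop
 endfacet
 facet normal 0.149 0.749 0.646
  outer loop
   vertex 1.5 1.7 3.1
   vertex 3.1 1.9 2.5
   vertex 0.1 3.1 1.8
  endloop
 endfacet
 facet normal 0.368 -0.294 0.882
  outer loop
   vertex 1.9 0.1 2.4
   vertex 3.1 1.9 2.5
   vertex 1.5 1.7 3.1
  endloop
 endfacet
 facet normal -0.923 -0.111 0.367
  outer loop
   vertex 0.4 1.6 2.1
   vertex 0.1 3.1 1.8
   vertex 0.0 0.3 0.7
  endloop
 endfacet
 facet normal -0.673 0.013 0.739
  outer loop
   vertex 0.4 1.6 2.1
   vertex 1.5 1.7 3.1
   vertex 0.1 3.1 1.8
  endloop
 endfacet
 facet normal -0.611 -0.486 0.625
  outer loop
   vertex 0.4 1.6 2.1
   vertex 0.0 0.3 0.7
   vertex 1.9 0.1 2.4
  endloop
 endfacet
 facet normal -0.580 -0.444 0.683
  outer loop
   vertex 0.4 1.6 2.1
   vertex 1.9 0.1 2.4
   vertex 1.5 1.7 3.1
  endloop
 endfacet
 facet normal 0.890 -0.446 -0.097
  outer loop
   vertex 2.2 0.3 1.6
   vertex 3.0 2.2 0.2
   vertex 3.1 1.9 2.5
  endloop
 endfacet
 facet normal 0.816 -0.553 0.168
  outer loop
   vertex 2.2 0.3 1.6
   vertex 3.1 1.9 2.5
   vertex 1.9 0.1 2.4
  endloop
 endfacet
 facet normal 0.290 -0.644 -0.708
  outer loop
   vertex 2.2 0.3 1.6
   vertex 0.0 0.3 0.7
   vertex 3.0 2.2 0.2
  endloop
 endfacet
 facet normal 0.086 -0.974 -0.211
  outer loop
   vertex 2.2 0.3 1.6
   vertex 1.9 0.1 2.4
   vertex 0.0 0.3 0.7
  endloop
 endfacet
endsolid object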